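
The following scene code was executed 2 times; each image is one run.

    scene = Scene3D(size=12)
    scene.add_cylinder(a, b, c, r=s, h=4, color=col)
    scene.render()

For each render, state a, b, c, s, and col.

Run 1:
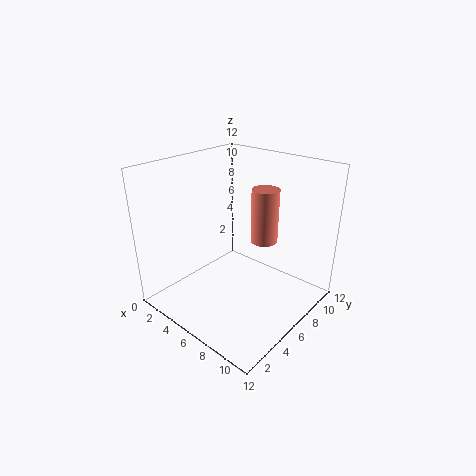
a = 9
b = 5.5
c = 7
s = 1
col = 'salmon'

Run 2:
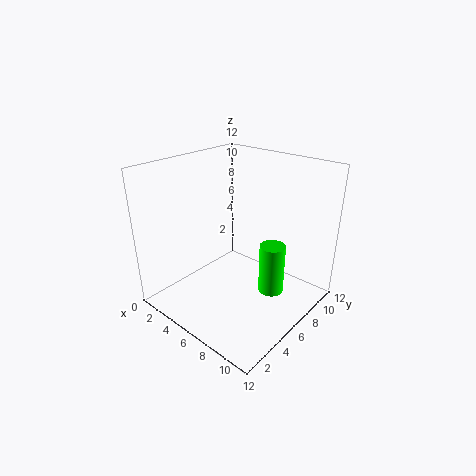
a = 9.5
b = 6
c = 2.5
s = 1
col = 'lime'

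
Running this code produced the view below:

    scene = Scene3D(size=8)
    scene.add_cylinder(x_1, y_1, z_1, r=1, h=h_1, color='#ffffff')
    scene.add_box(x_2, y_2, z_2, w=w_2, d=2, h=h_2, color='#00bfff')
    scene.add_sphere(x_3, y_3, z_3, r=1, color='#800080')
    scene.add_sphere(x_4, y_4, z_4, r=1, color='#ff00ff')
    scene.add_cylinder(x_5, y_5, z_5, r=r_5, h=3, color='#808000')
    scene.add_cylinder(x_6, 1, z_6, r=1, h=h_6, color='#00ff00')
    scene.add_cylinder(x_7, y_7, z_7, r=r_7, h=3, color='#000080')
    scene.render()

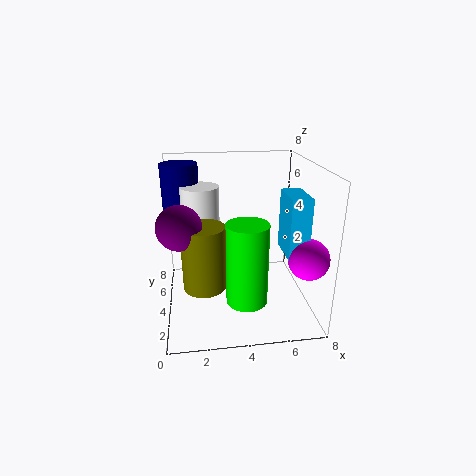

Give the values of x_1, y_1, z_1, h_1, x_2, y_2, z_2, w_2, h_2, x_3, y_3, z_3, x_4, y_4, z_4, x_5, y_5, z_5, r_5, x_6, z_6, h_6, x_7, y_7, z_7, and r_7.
x_1 = 2, y_1 = 4, z_1 = 5, h_1 = 2, x_2 = 6, y_2 = 1, z_2 = 4, w_2 = 1, h_2 = 3, x_3 = 1, y_3 = 1, z_3 = 6, x_4 = 7, y_4 = 1, z_4 = 4, x_5 = 2, y_5 = 1, z_5 = 3, r_5 = 1, x_6 = 4, z_6 = 2, h_6 = 4, x_7 = 1, y_7 = 5, z_7 = 5, r_7 = 1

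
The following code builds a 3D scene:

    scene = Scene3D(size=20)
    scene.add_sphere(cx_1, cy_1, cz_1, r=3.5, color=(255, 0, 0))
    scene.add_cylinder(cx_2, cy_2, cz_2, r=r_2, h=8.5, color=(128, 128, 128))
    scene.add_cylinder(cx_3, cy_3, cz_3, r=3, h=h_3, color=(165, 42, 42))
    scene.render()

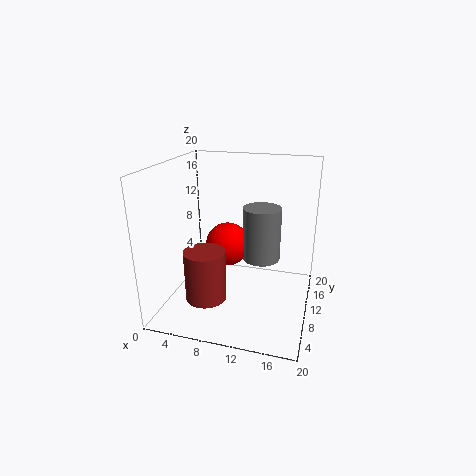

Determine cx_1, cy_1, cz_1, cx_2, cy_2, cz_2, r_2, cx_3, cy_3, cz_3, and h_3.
cx_1 = 6.5, cy_1 = 16, cz_1 = 6, cx_2 = 12, cy_2 = 16.5, cz_2 = 4, r_2 = 3, cx_3 = 5.5, cy_3 = 8.5, cz_3 = 0.5, h_3 = 7.5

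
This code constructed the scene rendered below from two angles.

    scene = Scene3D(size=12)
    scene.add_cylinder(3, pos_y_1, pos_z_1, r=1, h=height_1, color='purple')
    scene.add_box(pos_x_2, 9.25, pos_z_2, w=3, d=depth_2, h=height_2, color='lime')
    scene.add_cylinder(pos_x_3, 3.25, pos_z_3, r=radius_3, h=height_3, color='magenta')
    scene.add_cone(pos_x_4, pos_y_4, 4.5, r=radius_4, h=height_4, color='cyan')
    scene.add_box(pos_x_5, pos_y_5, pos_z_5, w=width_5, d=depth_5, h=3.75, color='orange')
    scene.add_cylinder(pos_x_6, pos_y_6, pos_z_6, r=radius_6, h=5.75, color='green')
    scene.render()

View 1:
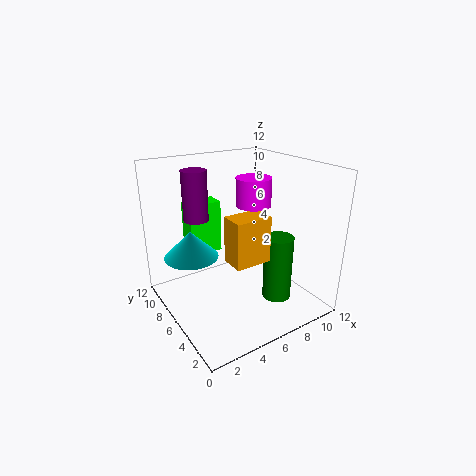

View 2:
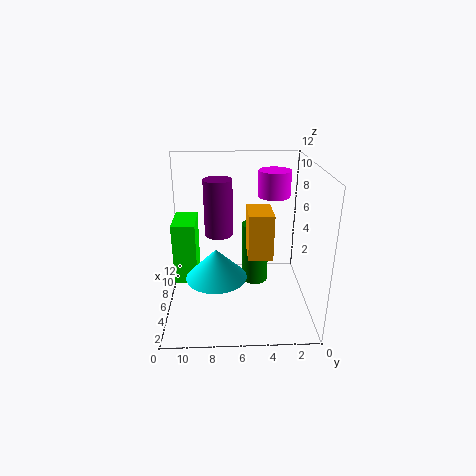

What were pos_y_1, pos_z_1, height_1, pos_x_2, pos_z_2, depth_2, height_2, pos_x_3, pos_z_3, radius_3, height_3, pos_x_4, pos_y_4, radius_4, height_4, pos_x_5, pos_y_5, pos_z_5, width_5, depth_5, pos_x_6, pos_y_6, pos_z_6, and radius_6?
pos_y_1 = 7.5
pos_z_1 = 7.75
height_1 = 4
pos_x_2 = 3.25
pos_z_2 = 3.5
depth_2 = 1.75
height_2 = 4.75
pos_x_3 = 5.5
pos_z_3 = 9.75
radius_3 = 1.25
height_3 = 2
pos_x_4 = 2.5
pos_y_4 = 7.75
radius_4 = 2.25
height_4 = 2.25
pos_x_5 = 4.25
pos_y_5 = 3.25
pos_z_5 = 4.75
width_5 = 3
depth_5 = 2
pos_x_6 = 9
pos_y_6 = 4.25
pos_z_6 = 0.25
radius_6 = 1.25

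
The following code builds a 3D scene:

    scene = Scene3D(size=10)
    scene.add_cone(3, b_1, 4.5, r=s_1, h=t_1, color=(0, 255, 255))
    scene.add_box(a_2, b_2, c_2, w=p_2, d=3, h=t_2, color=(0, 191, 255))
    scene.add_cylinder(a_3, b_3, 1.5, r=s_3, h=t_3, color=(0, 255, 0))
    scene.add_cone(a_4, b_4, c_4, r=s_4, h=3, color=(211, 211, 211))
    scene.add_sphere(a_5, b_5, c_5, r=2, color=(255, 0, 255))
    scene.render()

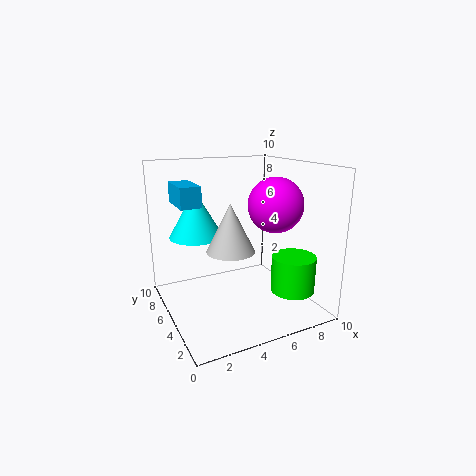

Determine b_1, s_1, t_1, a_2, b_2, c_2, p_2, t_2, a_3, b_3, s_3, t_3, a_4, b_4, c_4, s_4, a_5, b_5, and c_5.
b_1 = 8, s_1 = 2, t_1 = 3.5, a_2 = 1.5, b_2 = 6.5, c_2 = 7, p_2 = 1.5, t_2 = 1.5, a_3 = 8, b_3 = 2.5, s_3 = 1.5, t_3 = 2.5, a_4 = 3.5, b_4 = 3, c_4 = 5, s_4 = 1.5, a_5 = 8, b_5 = 5, c_5 = 7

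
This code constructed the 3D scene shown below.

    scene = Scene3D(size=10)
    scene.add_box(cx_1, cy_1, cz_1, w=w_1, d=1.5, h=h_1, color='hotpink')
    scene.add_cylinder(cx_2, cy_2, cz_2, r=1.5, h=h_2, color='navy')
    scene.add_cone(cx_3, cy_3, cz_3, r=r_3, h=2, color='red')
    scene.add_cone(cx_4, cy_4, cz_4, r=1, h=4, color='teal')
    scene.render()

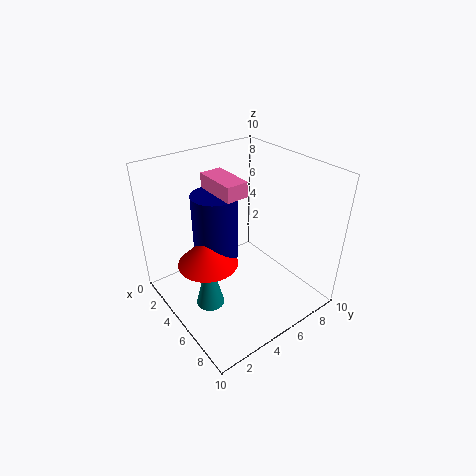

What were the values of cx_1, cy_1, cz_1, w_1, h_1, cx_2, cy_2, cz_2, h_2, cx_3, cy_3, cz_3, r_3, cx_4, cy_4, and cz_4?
cx_1 = 3
cy_1 = 3.5
cz_1 = 8.5
w_1 = 3
h_1 = 1
cx_2 = 4.5
cy_2 = 3.5
cz_2 = 4
h_2 = 4.5
cx_3 = 5
cy_3 = 2.5
cz_3 = 4
r_3 = 2
cx_4 = 5
cy_4 = 2.5
cz_4 = 0.5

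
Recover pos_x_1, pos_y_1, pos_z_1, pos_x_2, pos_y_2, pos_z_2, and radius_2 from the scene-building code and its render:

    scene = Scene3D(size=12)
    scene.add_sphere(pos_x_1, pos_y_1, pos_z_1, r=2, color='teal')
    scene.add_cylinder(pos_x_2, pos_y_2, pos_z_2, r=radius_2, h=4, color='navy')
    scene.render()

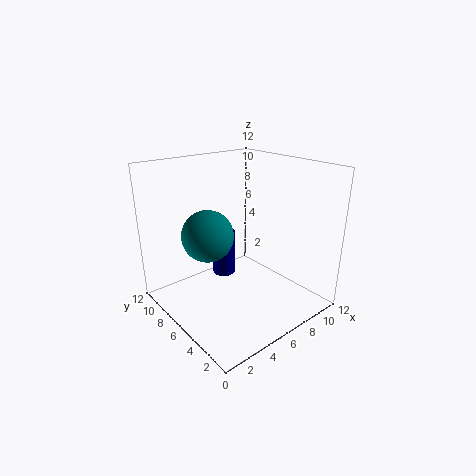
pos_x_1 = 3; pos_y_1 = 6; pos_z_1 = 7; pos_x_2 = 6; pos_y_2 = 8; pos_z_2 = 2; radius_2 = 1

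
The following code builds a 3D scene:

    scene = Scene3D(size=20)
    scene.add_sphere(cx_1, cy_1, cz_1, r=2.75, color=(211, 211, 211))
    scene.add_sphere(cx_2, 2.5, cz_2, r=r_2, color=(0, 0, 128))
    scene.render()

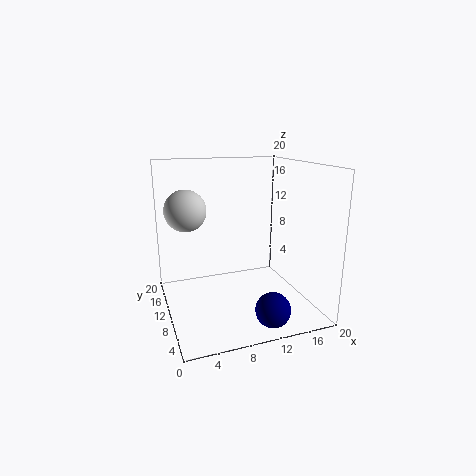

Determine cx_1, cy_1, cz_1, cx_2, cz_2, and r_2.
cx_1 = 3; cy_1 = 10.75; cz_1 = 14.25; cx_2 = 12; cz_2 = 2.5; r_2 = 2.25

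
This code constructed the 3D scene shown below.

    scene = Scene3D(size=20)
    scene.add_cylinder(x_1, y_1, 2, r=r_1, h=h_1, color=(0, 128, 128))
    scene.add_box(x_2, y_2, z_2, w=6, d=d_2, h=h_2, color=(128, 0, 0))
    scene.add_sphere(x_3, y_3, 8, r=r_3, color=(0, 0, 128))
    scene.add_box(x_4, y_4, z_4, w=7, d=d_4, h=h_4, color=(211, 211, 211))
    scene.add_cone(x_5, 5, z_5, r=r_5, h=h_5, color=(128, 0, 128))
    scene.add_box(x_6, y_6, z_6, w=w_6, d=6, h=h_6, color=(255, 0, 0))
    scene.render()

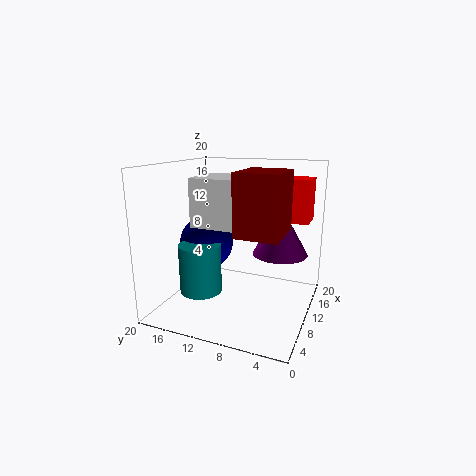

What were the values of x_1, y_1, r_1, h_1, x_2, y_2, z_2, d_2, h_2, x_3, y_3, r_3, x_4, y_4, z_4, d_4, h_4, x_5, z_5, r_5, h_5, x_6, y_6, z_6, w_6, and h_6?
x_1 = 8, y_1 = 15, r_1 = 3, h_1 = 7, x_2 = 1, y_2 = 2, z_2 = 13, d_2 = 5, h_2 = 7, x_3 = 12, y_3 = 16, r_3 = 4, x_4 = 9, y_4 = 10, z_4 = 11, d_4 = 7, h_4 = 7, x_5 = 14, z_5 = 7, r_5 = 4, h_5 = 7, x_6 = 13, y_6 = 1, z_6 = 12, w_6 = 4, h_6 = 6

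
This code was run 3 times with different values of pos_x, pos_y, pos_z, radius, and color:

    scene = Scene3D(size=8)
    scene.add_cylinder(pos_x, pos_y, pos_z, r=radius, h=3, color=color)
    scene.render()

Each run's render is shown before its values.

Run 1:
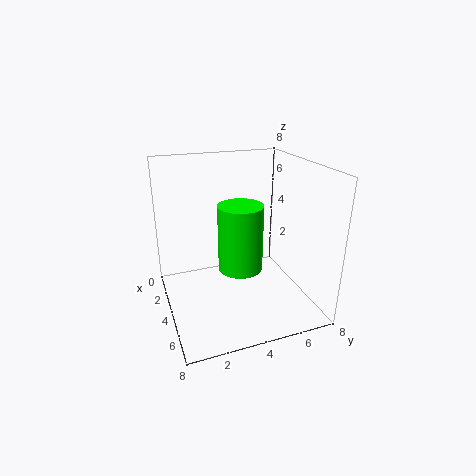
pos_x = 7; pos_y = 3; pos_z = 4; radius = 1; color = 'lime'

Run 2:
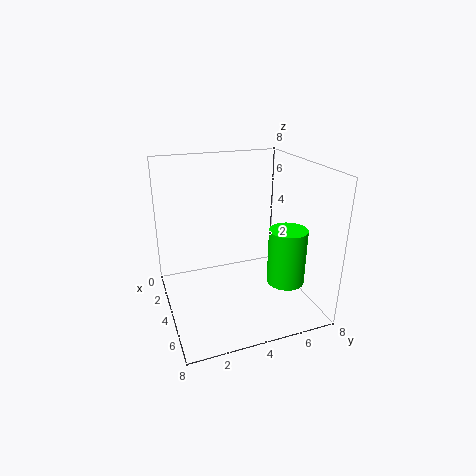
pos_x = 6; pos_y = 6; pos_z = 2; radius = 1; color = 'lime'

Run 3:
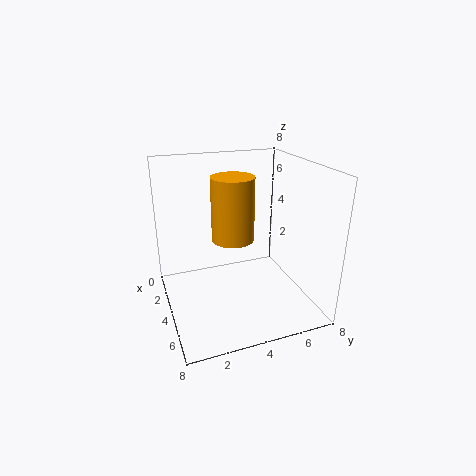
pos_x = 6; pos_y = 3; pos_z = 5; radius = 1; color = 'orange'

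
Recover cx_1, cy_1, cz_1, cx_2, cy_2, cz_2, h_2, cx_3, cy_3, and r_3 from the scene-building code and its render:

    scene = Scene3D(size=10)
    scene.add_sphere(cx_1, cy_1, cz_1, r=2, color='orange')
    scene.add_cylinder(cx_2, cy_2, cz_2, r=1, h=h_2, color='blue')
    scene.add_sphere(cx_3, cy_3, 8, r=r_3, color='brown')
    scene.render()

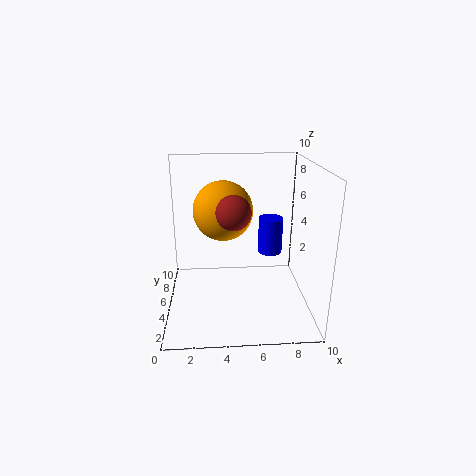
cx_1 = 4
cy_1 = 5
cz_1 = 7
cx_2 = 8
cy_2 = 9
cz_2 = 2
h_2 = 3
cx_3 = 4.5
cy_3 = 1.5
r_3 = 1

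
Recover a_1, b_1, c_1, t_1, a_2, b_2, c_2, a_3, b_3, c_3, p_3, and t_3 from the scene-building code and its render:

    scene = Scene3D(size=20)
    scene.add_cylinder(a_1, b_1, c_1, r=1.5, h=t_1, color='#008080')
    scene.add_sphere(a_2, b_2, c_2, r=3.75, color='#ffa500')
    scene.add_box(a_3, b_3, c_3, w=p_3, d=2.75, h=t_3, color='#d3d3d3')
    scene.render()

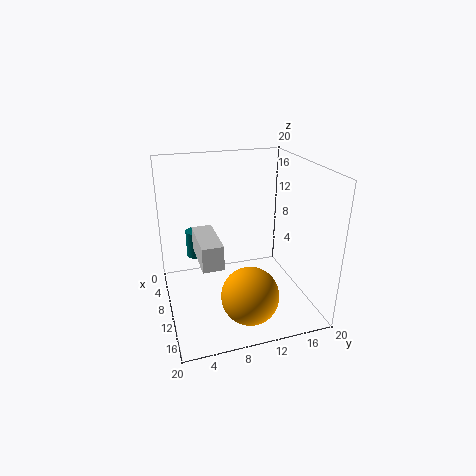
a_1 = 4.75, b_1 = 5, c_1 = 5.5, t_1 = 4, a_2 = 16, b_2 = 9.75, c_2 = 4.5, a_3 = 7.75, b_3 = 4, c_3 = 8.25, p_3 = 7, t_3 = 3.25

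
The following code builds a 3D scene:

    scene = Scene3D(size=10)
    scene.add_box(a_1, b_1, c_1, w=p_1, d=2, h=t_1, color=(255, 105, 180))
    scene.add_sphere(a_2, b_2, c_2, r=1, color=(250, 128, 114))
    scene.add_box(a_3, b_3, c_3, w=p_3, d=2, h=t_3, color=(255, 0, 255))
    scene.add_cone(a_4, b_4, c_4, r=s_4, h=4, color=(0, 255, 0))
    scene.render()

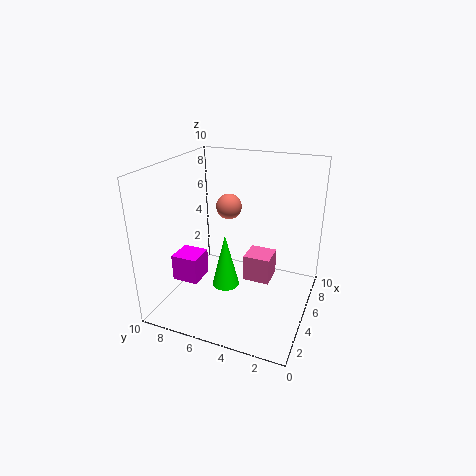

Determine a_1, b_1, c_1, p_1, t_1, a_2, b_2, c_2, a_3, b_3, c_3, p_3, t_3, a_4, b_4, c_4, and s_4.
a_1 = 6
b_1 = 3
c_1 = 1
p_1 = 2
t_1 = 2
a_2 = 8
b_2 = 7
c_2 = 6
a_3 = 4
b_3 = 8
c_3 = 1
p_3 = 2
t_3 = 2
a_4 = 5
b_4 = 6
c_4 = 1
s_4 = 1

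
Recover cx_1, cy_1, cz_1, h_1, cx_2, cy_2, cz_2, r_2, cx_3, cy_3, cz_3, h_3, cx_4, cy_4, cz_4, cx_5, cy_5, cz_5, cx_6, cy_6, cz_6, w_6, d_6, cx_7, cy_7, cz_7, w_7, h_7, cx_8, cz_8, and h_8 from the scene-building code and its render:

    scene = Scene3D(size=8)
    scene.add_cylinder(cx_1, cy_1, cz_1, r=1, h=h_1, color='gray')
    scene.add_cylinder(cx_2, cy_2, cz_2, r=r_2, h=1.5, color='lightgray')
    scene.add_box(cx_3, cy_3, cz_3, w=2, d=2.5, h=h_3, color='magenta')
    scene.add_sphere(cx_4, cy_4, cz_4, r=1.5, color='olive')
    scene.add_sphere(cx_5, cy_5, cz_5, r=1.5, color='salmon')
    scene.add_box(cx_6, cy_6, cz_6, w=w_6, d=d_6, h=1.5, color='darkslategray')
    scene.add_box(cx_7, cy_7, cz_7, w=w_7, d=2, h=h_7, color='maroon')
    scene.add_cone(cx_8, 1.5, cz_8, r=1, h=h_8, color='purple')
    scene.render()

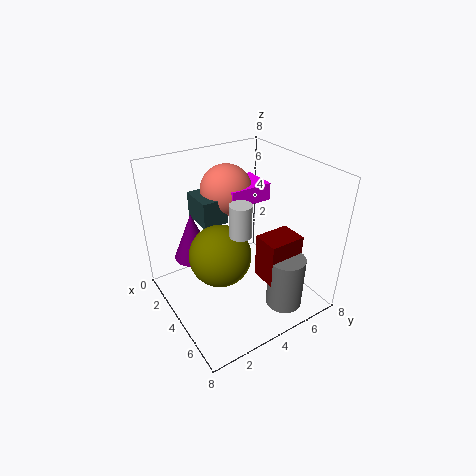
cx_1 = 6.5; cy_1 = 5.5; cz_1 = 0.5; h_1 = 3; cx_2 = 6.5; cy_2 = 2.5; cz_2 = 6; r_2 = 0.5; cx_3 = 1.5; cy_3 = 4; cz_3 = 5.5; h_3 = 1; cx_4 = 5.5; cy_4 = 2; cz_4 = 4.5; cx_5 = 2; cy_5 = 4.5; cz_5 = 6; cx_6 = 1; cy_6 = 2.5; cz_6 = 4.5; w_6 = 2; d_6 = 1.5; cx_7 = 5; cy_7 = 4.5; cz_7 = 2; w_7 = 1.5; h_7 = 2.5; cx_8 = 3.5; cz_8 = 3.5; h_8 = 2.5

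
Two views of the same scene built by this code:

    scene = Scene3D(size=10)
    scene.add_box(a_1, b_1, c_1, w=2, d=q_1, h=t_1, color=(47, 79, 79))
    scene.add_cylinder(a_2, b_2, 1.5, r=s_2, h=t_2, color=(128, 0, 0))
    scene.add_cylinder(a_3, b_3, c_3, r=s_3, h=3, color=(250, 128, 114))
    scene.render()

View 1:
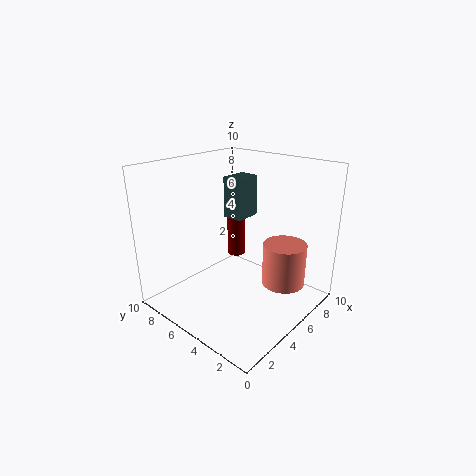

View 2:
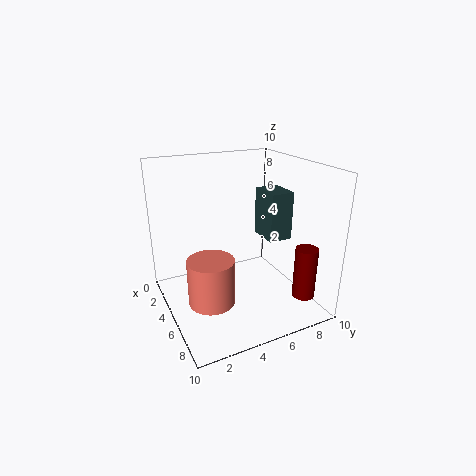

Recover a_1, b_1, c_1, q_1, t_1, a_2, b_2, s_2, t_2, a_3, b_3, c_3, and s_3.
a_1 = 6
b_1 = 5.75
c_1 = 5.75
q_1 = 1.5
t_1 = 3
a_2 = 8.5
b_2 = 8.25
s_2 = 0.75
t_2 = 3.5
a_3 = 6.75
b_3 = 2.25
c_3 = 1.75
s_3 = 1.5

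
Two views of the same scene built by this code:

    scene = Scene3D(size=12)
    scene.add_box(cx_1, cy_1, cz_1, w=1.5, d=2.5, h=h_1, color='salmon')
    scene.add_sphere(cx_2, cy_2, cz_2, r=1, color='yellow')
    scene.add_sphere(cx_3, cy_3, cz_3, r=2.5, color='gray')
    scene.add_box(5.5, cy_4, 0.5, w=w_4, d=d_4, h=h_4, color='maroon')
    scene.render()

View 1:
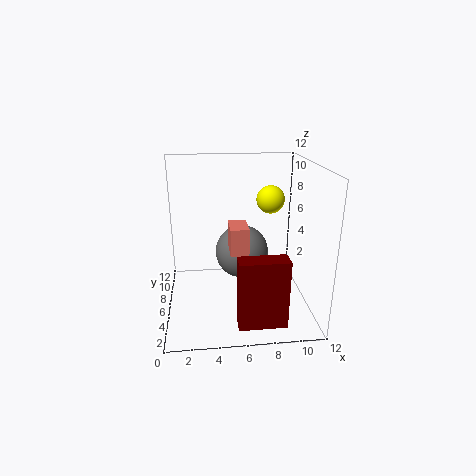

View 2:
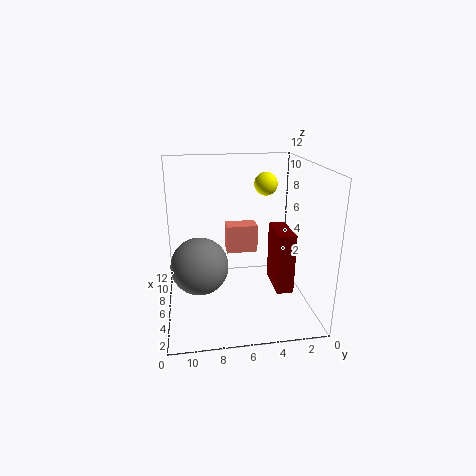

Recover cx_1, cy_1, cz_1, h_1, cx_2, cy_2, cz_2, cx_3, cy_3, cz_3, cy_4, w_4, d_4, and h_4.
cx_1 = 5.25, cy_1 = 4.5, cz_1 = 5, h_1 = 2.25, cx_2 = 8, cy_2 = 3.25, cz_2 = 10, cx_3 = 6.75, cy_3 = 9.25, cz_3 = 3.25, cy_4 = 1, w_4 = 3.75, d_4 = 1.5, h_4 = 5.5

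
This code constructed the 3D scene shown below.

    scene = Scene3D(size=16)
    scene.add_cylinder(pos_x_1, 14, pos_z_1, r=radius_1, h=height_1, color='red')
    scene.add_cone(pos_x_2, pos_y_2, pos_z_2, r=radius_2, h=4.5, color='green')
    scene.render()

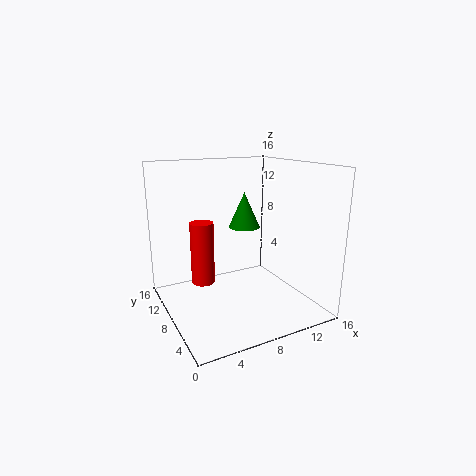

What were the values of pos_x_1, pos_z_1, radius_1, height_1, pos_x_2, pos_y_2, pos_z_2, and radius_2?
pos_x_1 = 6, pos_z_1 = 0.5, radius_1 = 1.5, height_1 = 8, pos_x_2 = 11.5, pos_y_2 = 13, pos_z_2 = 7.5, radius_2 = 2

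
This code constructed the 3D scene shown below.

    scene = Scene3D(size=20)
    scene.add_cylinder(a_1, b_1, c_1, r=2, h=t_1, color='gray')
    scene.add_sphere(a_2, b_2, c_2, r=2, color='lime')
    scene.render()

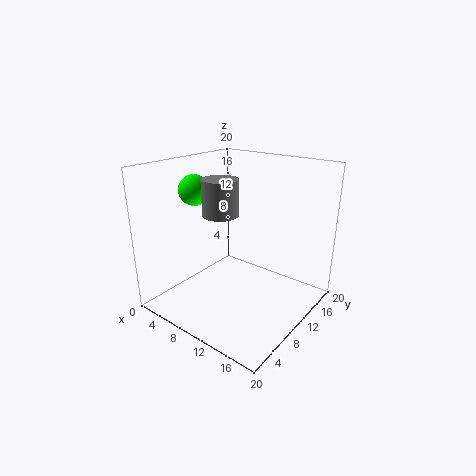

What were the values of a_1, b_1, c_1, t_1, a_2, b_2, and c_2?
a_1 = 13; b_1 = 3; c_1 = 16; t_1 = 4; a_2 = 6; b_2 = 6; c_2 = 17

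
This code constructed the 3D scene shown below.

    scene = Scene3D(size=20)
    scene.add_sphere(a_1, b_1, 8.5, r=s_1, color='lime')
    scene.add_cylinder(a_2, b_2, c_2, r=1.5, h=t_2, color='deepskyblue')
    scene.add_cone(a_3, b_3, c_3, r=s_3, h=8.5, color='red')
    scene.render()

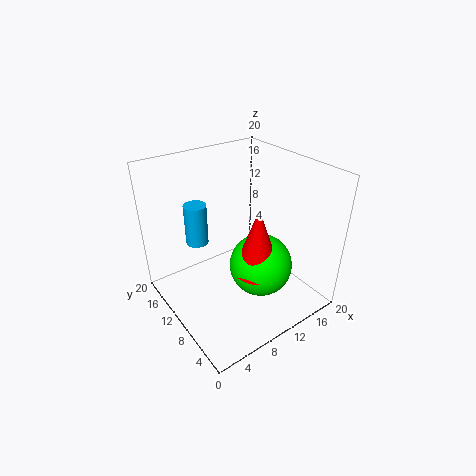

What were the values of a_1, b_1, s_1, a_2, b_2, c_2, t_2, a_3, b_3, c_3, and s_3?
a_1 = 10, b_1 = 5, s_1 = 4, a_2 = 5, b_2 = 12.5, c_2 = 10, t_2 = 5.5, a_3 = 9, b_3 = 4.5, c_3 = 8.5, s_3 = 3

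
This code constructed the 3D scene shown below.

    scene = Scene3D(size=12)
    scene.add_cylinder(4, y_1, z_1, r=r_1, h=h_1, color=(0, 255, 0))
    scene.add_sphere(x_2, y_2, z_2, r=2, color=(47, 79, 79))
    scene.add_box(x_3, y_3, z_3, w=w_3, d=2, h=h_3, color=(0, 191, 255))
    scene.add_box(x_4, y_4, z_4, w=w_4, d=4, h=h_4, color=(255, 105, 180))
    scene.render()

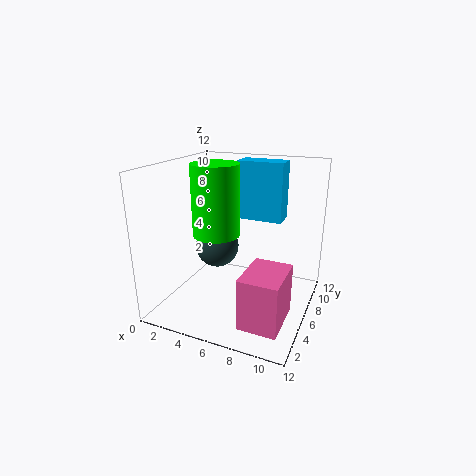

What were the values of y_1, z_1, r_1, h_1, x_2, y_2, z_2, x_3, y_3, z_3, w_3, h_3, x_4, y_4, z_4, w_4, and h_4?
y_1 = 6
z_1 = 6
r_1 = 2
h_1 = 6
x_2 = 3
y_2 = 8
z_2 = 4
x_3 = 5
y_3 = 8
z_3 = 7
w_3 = 4
h_3 = 5
x_4 = 8
y_4 = 1
z_4 = 1
w_4 = 3
h_4 = 4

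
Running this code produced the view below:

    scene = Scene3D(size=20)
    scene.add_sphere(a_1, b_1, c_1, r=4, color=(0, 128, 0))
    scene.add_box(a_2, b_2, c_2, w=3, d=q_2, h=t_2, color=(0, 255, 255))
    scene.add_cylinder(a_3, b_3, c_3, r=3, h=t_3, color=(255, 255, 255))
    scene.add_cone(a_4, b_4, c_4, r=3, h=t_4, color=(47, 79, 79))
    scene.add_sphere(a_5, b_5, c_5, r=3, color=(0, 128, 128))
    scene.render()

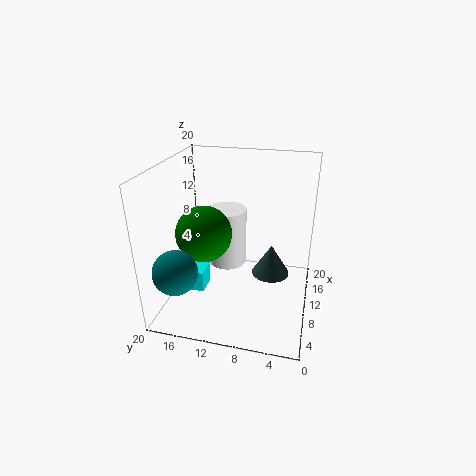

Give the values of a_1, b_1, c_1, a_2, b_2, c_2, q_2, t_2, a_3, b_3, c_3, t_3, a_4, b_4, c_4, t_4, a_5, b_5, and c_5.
a_1 = 10, b_1 = 15, c_1 = 10, a_2 = 6, b_2 = 14, c_2 = 3, q_2 = 4, t_2 = 3, a_3 = 15, b_3 = 13, c_3 = 3, t_3 = 9, a_4 = 16, b_4 = 6, c_4 = 1, t_4 = 5, a_5 = 4, b_5 = 17, c_5 = 7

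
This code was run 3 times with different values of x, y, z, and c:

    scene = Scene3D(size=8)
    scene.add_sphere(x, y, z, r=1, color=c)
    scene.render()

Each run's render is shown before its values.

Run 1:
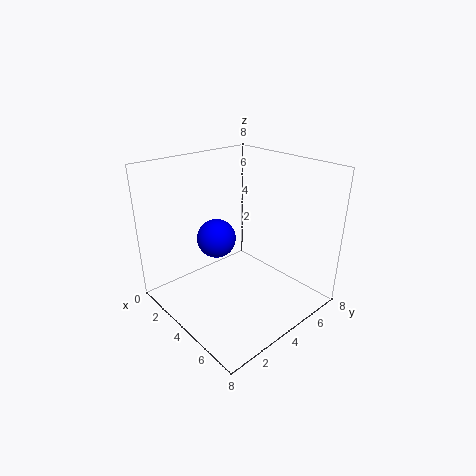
x = 4, y = 2.5, z = 4.5, c = 'blue'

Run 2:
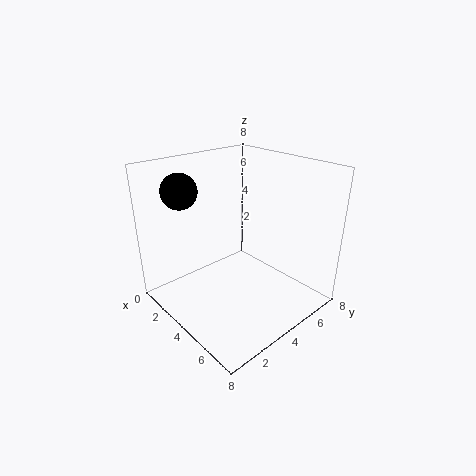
x = 1.5, y = 2, z = 6.5, c = 'black'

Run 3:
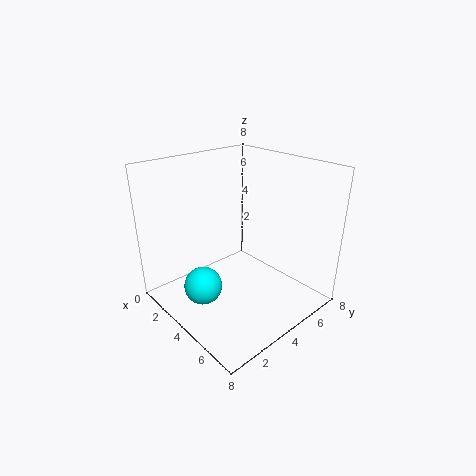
x = 4, y = 1.5, z = 2, c = 'cyan'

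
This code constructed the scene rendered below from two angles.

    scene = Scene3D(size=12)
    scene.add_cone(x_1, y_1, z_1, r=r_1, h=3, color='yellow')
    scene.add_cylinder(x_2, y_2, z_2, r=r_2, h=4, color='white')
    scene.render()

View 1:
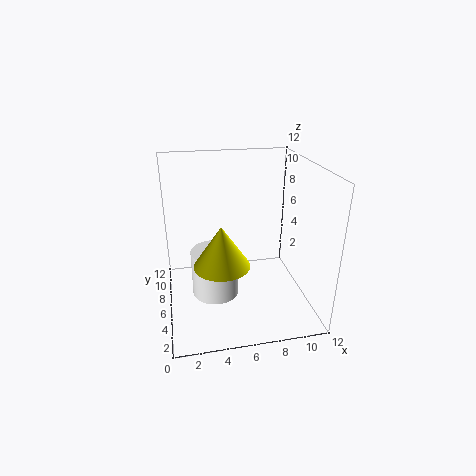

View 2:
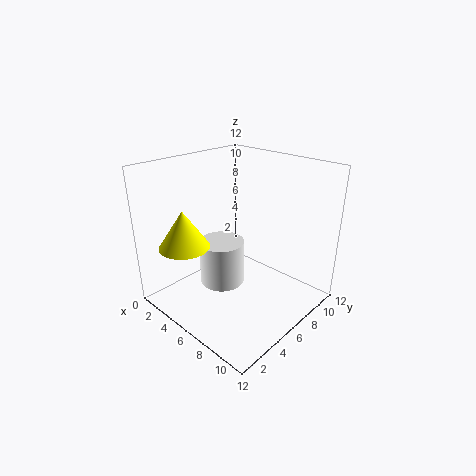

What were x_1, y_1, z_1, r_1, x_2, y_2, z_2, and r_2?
x_1 = 4, y_1 = 2, z_1 = 6, r_1 = 2, x_2 = 4, y_2 = 6, z_2 = 1, r_2 = 2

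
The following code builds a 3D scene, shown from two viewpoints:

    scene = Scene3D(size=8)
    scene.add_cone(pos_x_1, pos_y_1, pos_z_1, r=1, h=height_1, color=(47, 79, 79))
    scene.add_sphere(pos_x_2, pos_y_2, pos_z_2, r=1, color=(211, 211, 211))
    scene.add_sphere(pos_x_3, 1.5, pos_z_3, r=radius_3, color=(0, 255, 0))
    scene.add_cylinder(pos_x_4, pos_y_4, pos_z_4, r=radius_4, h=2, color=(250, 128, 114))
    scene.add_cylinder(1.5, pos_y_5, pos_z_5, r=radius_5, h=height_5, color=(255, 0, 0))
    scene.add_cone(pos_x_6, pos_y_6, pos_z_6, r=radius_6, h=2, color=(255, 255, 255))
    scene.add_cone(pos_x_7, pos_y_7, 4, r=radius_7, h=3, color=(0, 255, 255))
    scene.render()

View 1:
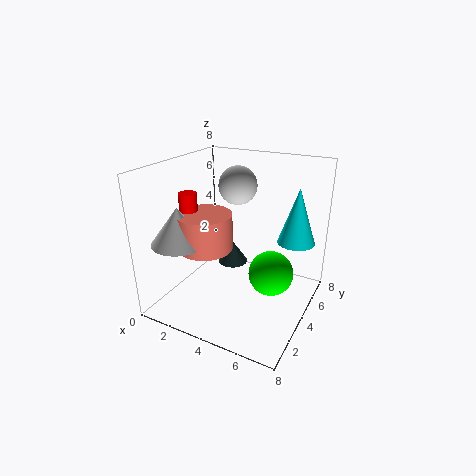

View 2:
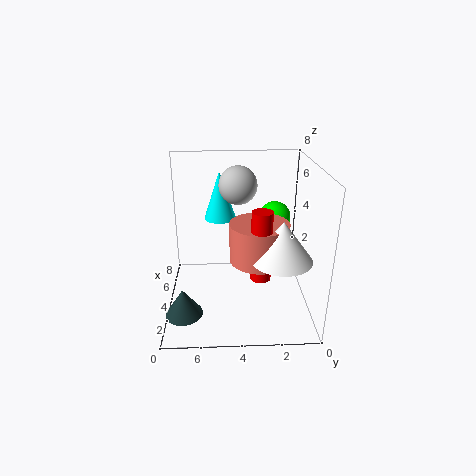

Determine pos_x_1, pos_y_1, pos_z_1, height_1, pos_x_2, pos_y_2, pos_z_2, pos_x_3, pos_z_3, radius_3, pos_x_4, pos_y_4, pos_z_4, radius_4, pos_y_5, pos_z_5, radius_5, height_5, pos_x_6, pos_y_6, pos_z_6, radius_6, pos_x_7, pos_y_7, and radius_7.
pos_x_1 = 2; pos_y_1 = 7; pos_z_1 = 0.5; height_1 = 1.5; pos_x_2 = 4; pos_y_2 = 4; pos_z_2 = 7; pos_x_3 = 7; pos_z_3 = 4; radius_3 = 1; pos_x_4 = 2.5; pos_y_4 = 3; pos_z_4 = 3.5; radius_4 = 1.5; pos_y_5 = 3; pos_z_5 = 3; radius_5 = 0.5; height_5 = 3.5; pos_x_6 = 1.5; pos_y_6 = 2; pos_z_6 = 4; radius_6 = 1.5; pos_x_7 = 7; pos_y_7 = 5; radius_7 = 1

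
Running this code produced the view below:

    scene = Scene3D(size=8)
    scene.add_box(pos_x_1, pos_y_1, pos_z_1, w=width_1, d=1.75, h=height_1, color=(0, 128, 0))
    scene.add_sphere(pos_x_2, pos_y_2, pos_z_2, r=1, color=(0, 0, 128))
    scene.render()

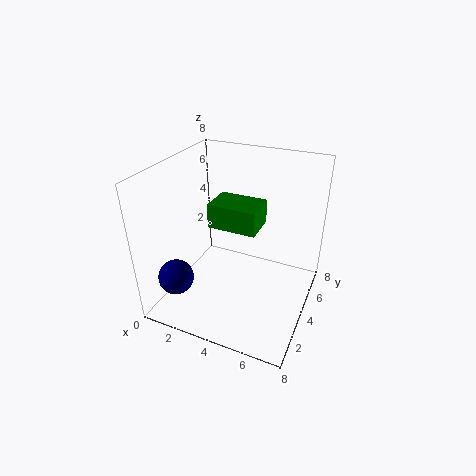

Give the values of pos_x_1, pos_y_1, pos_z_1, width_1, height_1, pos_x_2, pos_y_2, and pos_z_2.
pos_x_1 = 3
pos_y_1 = 2.5
pos_z_1 = 5.25
width_1 = 2.5
height_1 = 1.25
pos_x_2 = 1
pos_y_2 = 2
pos_z_2 = 1.75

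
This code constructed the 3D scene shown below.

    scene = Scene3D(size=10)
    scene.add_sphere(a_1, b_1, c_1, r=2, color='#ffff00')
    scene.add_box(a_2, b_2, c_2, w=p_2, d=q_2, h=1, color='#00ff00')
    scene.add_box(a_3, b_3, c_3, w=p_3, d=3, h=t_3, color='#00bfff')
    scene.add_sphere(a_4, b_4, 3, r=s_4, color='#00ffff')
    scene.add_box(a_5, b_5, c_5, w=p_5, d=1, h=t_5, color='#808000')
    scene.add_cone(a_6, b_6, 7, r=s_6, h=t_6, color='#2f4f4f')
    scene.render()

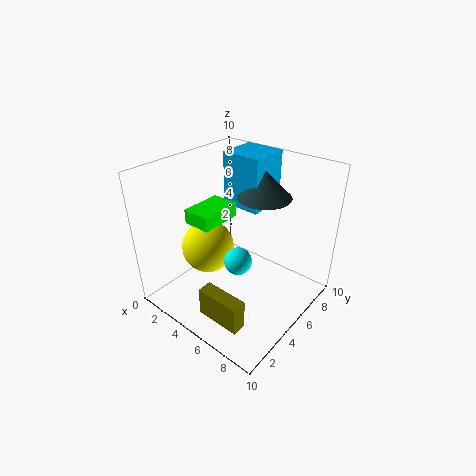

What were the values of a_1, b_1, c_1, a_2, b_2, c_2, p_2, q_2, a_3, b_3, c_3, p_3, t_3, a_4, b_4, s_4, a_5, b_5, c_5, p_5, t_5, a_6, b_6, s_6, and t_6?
a_1 = 2, b_1 = 5, c_1 = 3, a_2 = 2, b_2 = 3, c_2 = 6, p_2 = 2, q_2 = 3, a_3 = 2, b_3 = 7, c_3 = 6, p_3 = 3, t_3 = 4, a_4 = 5, b_4 = 5, s_4 = 1, a_5 = 5, b_5 = 1, c_5 = 1, p_5 = 3, t_5 = 2, a_6 = 5, b_6 = 8, s_6 = 2, t_6 = 2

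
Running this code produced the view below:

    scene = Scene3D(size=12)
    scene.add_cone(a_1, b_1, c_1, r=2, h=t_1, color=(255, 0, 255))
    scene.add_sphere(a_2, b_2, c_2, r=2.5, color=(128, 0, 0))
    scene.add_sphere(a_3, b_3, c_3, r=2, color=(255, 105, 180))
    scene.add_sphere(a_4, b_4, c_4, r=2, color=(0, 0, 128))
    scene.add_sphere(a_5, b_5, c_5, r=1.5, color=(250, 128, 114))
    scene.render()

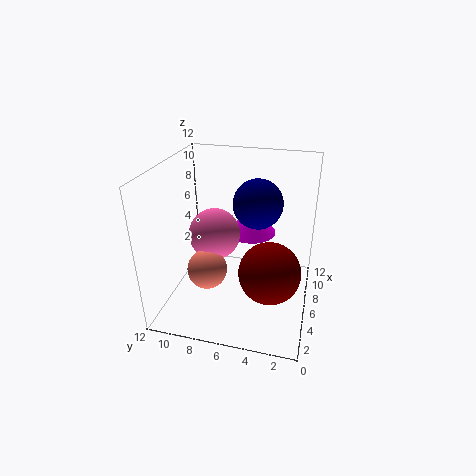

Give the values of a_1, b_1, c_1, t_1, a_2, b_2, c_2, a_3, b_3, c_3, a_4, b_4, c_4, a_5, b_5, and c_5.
a_1 = 6.5; b_1 = 5; c_1 = 6.5; t_1 = 2; a_2 = 4.5; b_2 = 3; c_2 = 4; a_3 = 4.5; b_3 = 7.5; c_3 = 7; a_4 = 6.5; b_4 = 4.5; c_4 = 9; a_5 = 2.5; b_5 = 7.5; c_5 = 5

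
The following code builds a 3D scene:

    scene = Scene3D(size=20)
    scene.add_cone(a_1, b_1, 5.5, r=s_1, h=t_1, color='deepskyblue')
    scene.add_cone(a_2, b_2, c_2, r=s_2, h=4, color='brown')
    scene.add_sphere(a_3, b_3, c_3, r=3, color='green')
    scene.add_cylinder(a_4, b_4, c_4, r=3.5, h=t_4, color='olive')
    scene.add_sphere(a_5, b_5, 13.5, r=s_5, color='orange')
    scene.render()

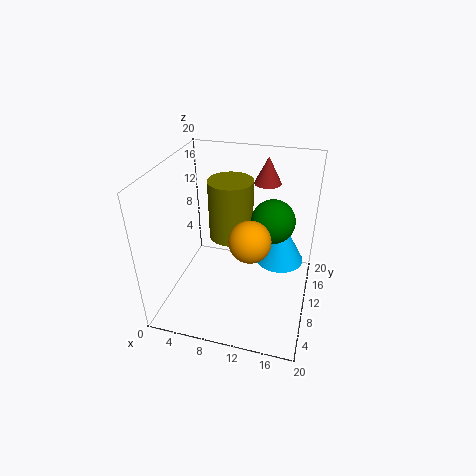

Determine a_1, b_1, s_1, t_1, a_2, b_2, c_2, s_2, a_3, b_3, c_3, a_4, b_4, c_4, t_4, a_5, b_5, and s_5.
a_1 = 15.5, b_1 = 13, s_1 = 3.5, t_1 = 6.5, a_2 = 12.5, b_2 = 17, c_2 = 15.5, s_2 = 2, a_3 = 14.5, b_3 = 11.5, c_3 = 12.5, a_4 = 7, b_4 = 16.5, c_4 = 6, t_4 = 9.5, a_5 = 13, b_5 = 4.5, s_5 = 2.5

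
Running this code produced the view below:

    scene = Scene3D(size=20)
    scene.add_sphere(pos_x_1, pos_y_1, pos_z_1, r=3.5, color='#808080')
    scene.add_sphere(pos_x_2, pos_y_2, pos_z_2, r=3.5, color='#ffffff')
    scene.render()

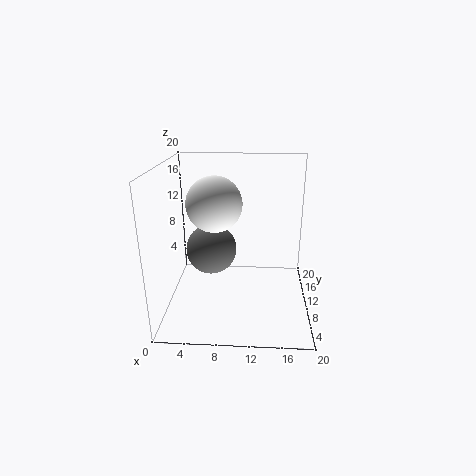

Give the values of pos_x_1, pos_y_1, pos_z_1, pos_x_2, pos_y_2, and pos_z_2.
pos_x_1 = 6.25, pos_y_1 = 10, pos_z_1 = 8.25, pos_x_2 = 7.25, pos_y_2 = 7, pos_z_2 = 15.75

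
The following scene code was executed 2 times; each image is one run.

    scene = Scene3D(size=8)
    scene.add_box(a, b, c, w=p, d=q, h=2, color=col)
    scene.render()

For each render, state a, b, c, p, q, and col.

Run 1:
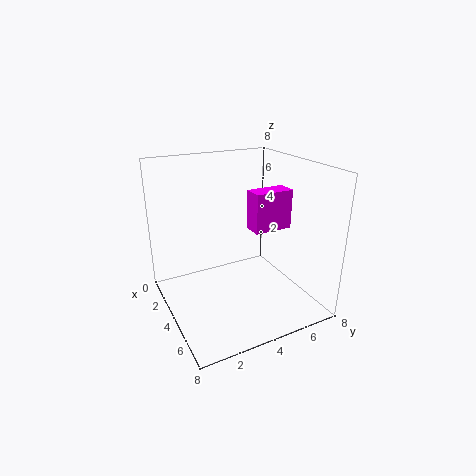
a = 5
b = 4
c = 5
p = 1
q = 2
col = 'magenta'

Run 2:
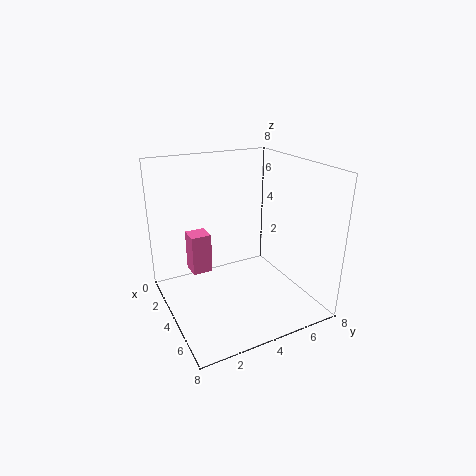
a = 4
b = 1
c = 3
p = 1
q = 1
col = 'hotpink'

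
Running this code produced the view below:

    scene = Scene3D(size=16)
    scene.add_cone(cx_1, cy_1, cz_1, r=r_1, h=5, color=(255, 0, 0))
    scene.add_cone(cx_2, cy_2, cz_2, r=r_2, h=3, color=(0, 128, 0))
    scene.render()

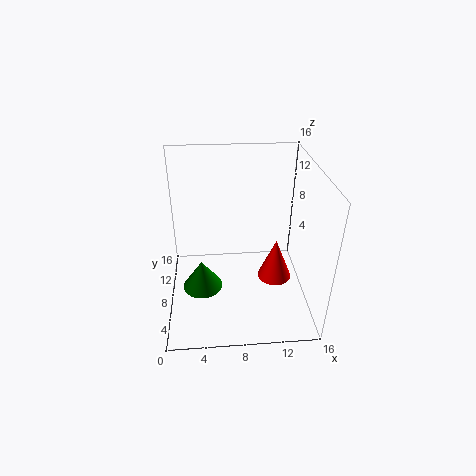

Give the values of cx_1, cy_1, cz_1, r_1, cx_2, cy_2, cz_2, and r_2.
cx_1 = 12.5; cy_1 = 8.5; cz_1 = 2; r_1 = 2; cx_2 = 4; cy_2 = 4; cz_2 = 5; r_2 = 2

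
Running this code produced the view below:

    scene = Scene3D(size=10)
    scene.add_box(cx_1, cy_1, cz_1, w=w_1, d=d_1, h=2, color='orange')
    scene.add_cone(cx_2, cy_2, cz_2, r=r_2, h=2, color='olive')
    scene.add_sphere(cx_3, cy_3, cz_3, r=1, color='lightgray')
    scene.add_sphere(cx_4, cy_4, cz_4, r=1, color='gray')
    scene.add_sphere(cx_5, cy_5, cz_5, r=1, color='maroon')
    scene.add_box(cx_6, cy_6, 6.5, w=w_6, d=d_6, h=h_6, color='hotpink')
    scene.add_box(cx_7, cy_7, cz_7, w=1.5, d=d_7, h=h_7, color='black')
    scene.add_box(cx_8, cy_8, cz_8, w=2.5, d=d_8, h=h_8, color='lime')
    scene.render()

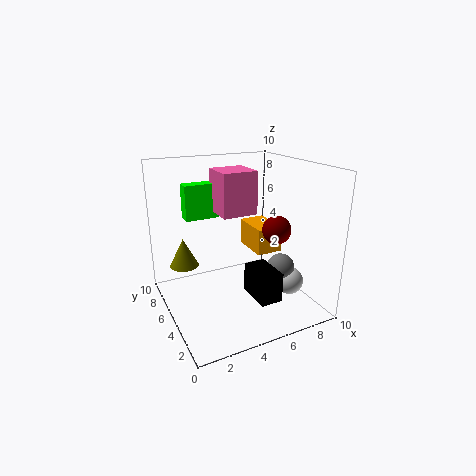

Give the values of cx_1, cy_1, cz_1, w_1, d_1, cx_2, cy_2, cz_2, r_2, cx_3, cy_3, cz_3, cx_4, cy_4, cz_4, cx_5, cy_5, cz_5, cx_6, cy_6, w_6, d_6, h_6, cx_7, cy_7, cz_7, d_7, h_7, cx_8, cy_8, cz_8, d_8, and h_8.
cx_1 = 7, cy_1 = 5.5, cz_1 = 3, w_1 = 2, d_1 = 3, cx_2 = 1.5, cy_2 = 6.5, cz_2 = 3, r_2 = 1, cx_3 = 8.5, cy_3 = 3.5, cz_3 = 1.5, cx_4 = 8, cy_4 = 4, cz_4 = 2.5, cx_5 = 7.5, cy_5 = 4, cz_5 = 5.5, cx_6 = 4, cy_6 = 5, w_6 = 2.5, d_6 = 2.5, h_6 = 3, cx_7 = 5, cy_7 = 1.5, cz_7 = 1.5, d_7 = 2.5, h_7 = 2, cx_8 = 2, cy_8 = 7, cz_8 = 6, d_8 = 1, h_8 = 2.5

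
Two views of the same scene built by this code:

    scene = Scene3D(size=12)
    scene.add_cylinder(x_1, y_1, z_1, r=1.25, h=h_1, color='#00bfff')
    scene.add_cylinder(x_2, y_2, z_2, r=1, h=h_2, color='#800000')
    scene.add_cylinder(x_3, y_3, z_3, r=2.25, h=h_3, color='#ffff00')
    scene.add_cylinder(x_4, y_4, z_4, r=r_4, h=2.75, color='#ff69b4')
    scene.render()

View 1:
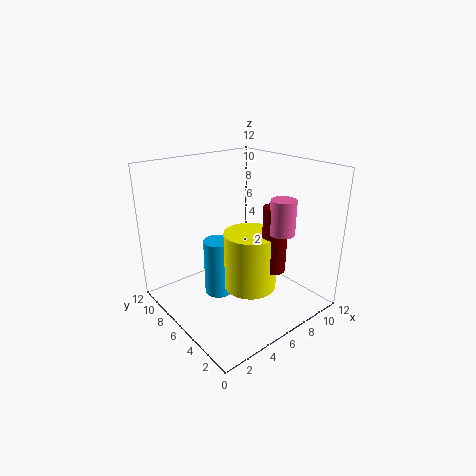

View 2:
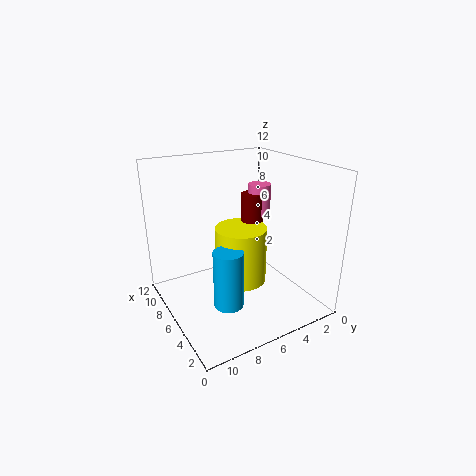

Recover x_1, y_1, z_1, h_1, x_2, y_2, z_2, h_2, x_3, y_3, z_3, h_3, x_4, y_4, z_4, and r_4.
x_1 = 5; y_1 = 7.5; z_1 = 0.5; h_1 = 5; x_2 = 7.75; y_2 = 3.5; z_2 = 3.5; h_2 = 5.5; x_3 = 6.75; y_3 = 5.25; z_3 = 1.5; h_3 = 5; x_4 = 7.75; y_4 = 2.75; z_4 = 7; r_4 = 1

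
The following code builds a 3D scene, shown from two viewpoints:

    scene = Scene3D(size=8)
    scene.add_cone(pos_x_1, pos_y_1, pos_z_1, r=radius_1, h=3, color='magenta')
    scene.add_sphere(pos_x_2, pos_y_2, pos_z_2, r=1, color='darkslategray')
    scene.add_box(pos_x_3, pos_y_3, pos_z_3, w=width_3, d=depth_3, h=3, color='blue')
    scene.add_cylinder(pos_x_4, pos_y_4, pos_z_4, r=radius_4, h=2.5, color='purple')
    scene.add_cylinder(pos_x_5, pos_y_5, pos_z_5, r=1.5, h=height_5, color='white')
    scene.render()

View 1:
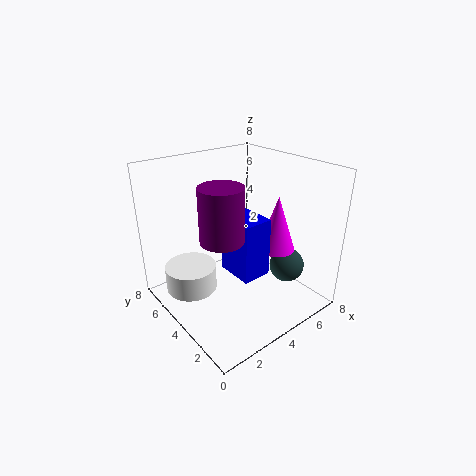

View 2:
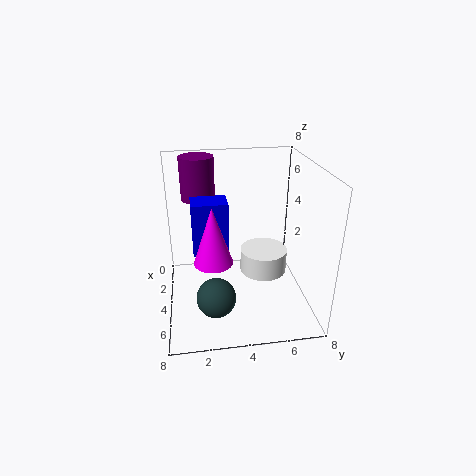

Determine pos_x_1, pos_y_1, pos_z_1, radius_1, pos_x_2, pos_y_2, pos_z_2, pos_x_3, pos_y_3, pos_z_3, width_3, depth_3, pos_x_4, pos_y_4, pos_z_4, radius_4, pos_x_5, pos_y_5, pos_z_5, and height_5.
pos_x_1 = 5.5, pos_y_1 = 2.5, pos_z_1 = 3.5, radius_1 = 1, pos_x_2 = 6.5, pos_y_2 = 2.5, pos_z_2 = 2, pos_x_3 = 2.5, pos_y_3 = 1.5, pos_z_3 = 3, width_3 = 1.5, depth_3 = 2, pos_x_4 = 1.5, pos_y_4 = 2, pos_z_4 = 5.5, radius_4 = 1, pos_x_5 = 2, pos_y_5 = 6, pos_z_5 = 0.5, height_5 = 1.5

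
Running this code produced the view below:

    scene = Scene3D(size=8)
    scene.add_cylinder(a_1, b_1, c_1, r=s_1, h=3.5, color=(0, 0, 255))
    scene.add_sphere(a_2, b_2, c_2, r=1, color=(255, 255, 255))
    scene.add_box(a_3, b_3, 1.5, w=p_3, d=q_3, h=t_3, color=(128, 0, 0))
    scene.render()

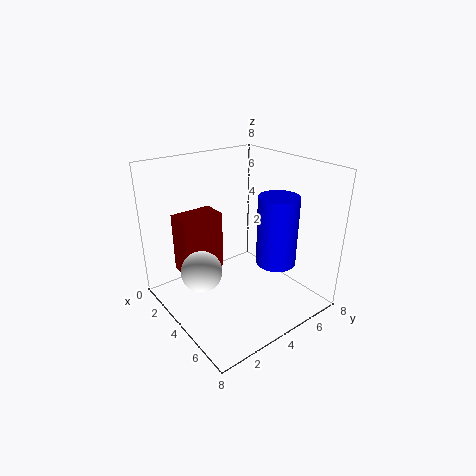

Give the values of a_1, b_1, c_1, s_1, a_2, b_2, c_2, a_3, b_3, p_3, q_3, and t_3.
a_1 = 6.5, b_1 = 4.5, c_1 = 3.5, s_1 = 1, a_2 = 5, b_2 = 1, c_2 = 3.5, a_3 = 1, b_3 = 1.5, p_3 = 1.5, q_3 = 2.5, t_3 = 3.5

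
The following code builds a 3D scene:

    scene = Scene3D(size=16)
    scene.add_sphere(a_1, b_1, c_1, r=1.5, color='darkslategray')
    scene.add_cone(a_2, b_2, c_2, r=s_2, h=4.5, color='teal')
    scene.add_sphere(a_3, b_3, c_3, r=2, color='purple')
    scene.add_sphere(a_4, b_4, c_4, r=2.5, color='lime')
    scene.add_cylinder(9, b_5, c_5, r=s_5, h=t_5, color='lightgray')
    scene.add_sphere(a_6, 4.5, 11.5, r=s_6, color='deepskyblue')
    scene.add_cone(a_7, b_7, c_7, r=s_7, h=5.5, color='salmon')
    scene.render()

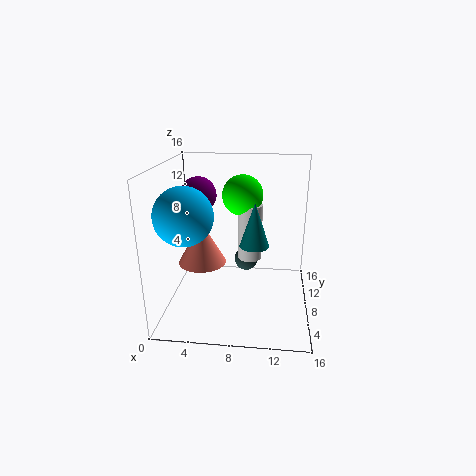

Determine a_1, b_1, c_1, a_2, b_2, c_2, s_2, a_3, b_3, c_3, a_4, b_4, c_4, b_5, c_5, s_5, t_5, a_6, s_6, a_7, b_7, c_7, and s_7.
a_1 = 8.5, b_1 = 13, c_1 = 3, a_2 = 10, b_2 = 5, c_2 = 8.5, s_2 = 1.5, a_3 = 3.5, b_3 = 9, c_3 = 12.5, a_4 = 8, b_4 = 13, c_4 = 11.5, b_5 = 12.5, c_5 = 3.5, s_5 = 1.5, t_5 = 7, a_6 = 3, s_6 = 3, a_7 = 3, b_7 = 11.5, c_7 = 3, s_7 = 3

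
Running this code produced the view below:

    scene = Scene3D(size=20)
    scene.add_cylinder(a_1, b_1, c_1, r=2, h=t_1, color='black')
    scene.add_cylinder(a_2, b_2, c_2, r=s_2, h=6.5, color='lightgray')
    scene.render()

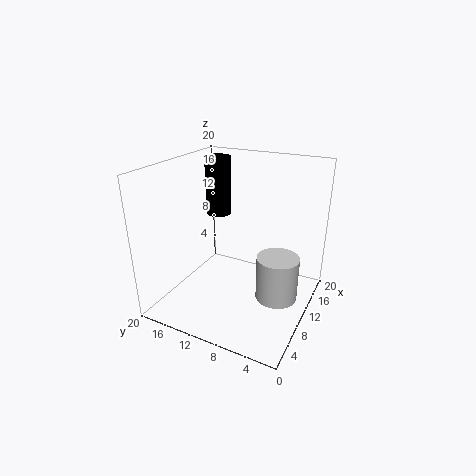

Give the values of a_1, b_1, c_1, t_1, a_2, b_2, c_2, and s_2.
a_1 = 16, b_1 = 16.5, c_1 = 10.5, t_1 = 9, a_2 = 11.5, b_2 = 4.5, c_2 = 1, s_2 = 3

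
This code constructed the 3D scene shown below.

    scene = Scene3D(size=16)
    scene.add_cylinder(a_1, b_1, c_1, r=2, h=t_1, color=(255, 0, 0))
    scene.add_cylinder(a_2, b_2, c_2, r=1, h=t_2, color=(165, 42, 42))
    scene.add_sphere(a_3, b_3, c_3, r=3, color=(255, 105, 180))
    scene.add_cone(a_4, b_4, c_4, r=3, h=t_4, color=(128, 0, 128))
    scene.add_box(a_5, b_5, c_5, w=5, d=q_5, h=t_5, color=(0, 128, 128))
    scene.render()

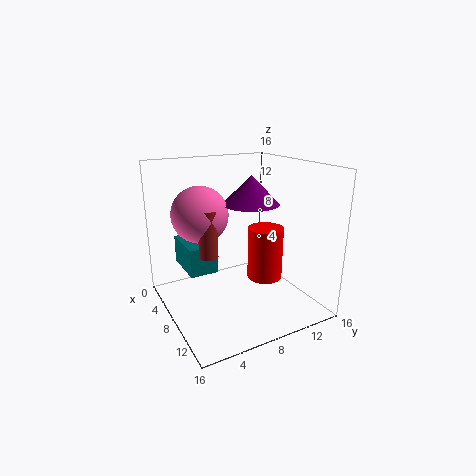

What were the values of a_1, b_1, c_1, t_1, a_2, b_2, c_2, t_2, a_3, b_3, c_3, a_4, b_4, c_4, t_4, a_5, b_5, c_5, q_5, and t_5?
a_1 = 9, b_1 = 11, c_1 = 3, t_1 = 6, a_2 = 9, b_2 = 4, c_2 = 7, t_2 = 5, a_3 = 7, b_3 = 4, c_3 = 11, a_4 = 9, b_4 = 9, c_4 = 12, t_4 = 3, a_5 = 4, b_5 = 2, c_5 = 5, q_5 = 3, t_5 = 3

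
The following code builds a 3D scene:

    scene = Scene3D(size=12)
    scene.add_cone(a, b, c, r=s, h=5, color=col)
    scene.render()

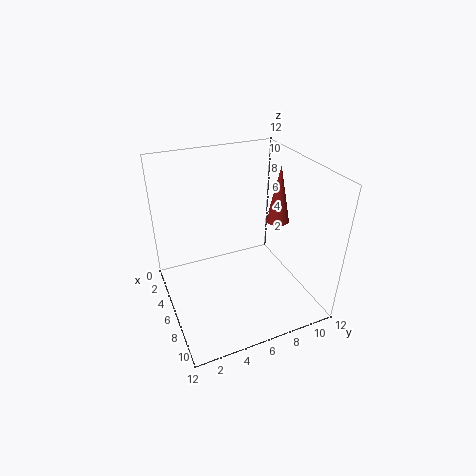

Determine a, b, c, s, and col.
a = 5.5; b = 10; c = 6.5; s = 1; col = 'brown'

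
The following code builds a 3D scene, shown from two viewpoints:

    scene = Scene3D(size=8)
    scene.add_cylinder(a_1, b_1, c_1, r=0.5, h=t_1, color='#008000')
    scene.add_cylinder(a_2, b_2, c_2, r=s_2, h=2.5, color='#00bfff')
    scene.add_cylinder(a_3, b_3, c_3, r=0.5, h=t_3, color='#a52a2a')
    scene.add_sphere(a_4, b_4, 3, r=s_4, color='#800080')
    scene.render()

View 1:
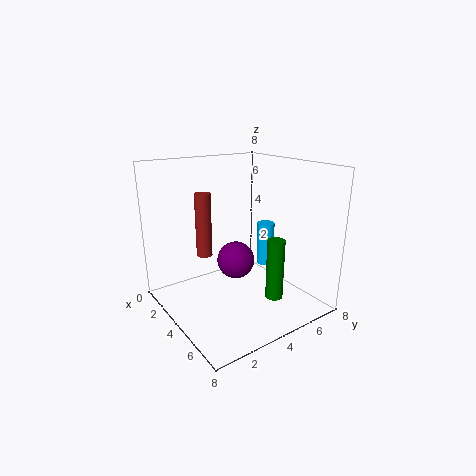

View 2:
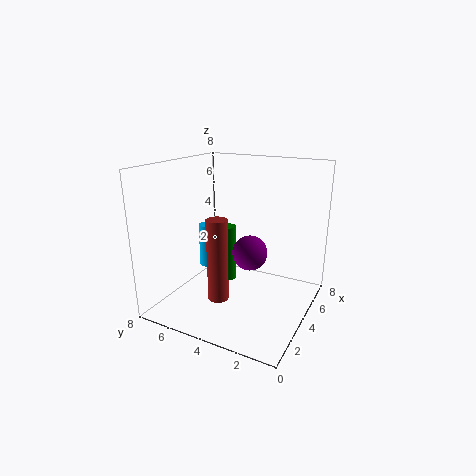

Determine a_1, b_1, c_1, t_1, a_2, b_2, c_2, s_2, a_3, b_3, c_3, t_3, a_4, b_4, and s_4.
a_1 = 5.5; b_1 = 5.5; c_1 = 0.5; t_1 = 3.5; a_2 = 4; b_2 = 6; c_2 = 2; s_2 = 0.5; a_3 = 1; b_3 = 3.5; c_3 = 2; t_3 = 4; a_4 = 4.5; b_4 = 3.5; s_4 = 1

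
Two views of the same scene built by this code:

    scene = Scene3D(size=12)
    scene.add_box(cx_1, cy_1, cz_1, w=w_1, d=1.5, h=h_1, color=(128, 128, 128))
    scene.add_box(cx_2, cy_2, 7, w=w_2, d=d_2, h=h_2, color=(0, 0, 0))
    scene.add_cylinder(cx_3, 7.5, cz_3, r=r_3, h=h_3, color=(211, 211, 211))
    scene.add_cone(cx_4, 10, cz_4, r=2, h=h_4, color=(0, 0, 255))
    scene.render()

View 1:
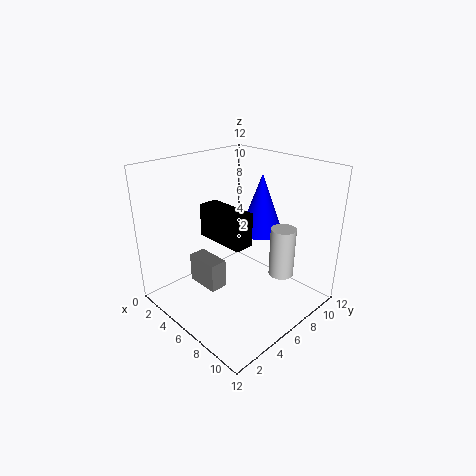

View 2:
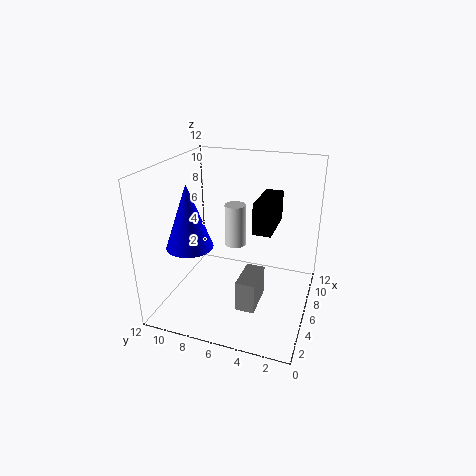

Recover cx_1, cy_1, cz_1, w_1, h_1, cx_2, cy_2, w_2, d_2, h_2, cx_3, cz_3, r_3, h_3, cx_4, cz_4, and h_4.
cx_1 = 2.5
cy_1 = 3.5
cz_1 = 1.5
w_1 = 3
h_1 = 2.5
cx_2 = 5
cy_2 = 3
w_2 = 4
d_2 = 1.5
h_2 = 2.5
cx_3 = 9.5
cz_3 = 3.5
r_3 = 1
h_3 = 4
cx_4 = 5
cz_4 = 5
h_4 = 5.5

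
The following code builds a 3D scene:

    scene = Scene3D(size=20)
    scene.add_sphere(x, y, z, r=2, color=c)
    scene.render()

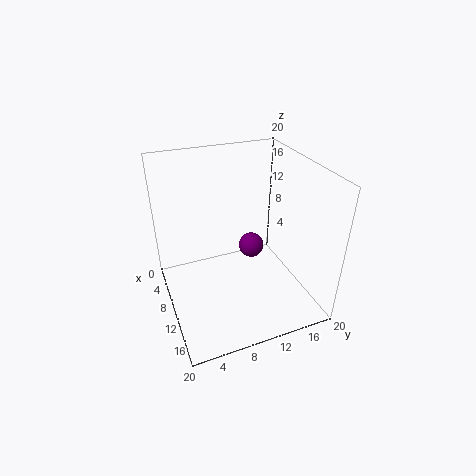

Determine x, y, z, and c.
x = 5.25
y = 14.25
z = 4.75
c = 'purple'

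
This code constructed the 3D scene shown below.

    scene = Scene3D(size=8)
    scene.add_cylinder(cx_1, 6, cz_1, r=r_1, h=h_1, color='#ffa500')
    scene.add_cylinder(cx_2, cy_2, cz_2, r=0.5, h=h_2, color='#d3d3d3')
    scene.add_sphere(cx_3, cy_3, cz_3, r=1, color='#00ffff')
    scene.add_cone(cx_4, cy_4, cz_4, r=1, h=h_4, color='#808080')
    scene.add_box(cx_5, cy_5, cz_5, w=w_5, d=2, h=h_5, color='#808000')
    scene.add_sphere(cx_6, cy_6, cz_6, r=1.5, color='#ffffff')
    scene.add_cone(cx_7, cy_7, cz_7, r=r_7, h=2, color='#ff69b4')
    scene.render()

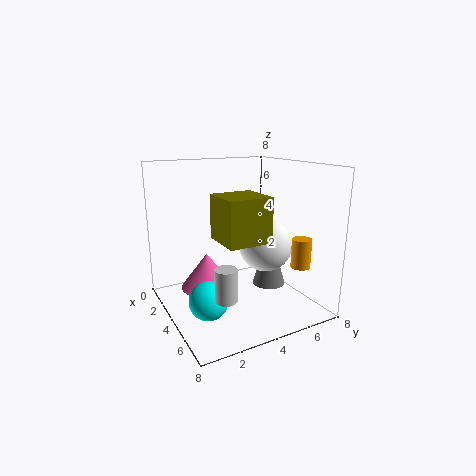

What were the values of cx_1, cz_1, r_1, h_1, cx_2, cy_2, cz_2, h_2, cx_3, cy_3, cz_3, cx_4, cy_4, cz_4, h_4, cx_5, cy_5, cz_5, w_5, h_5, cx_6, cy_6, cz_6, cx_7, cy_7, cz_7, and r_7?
cx_1 = 7
cz_1 = 3
r_1 = 0.5
h_1 = 1.5
cx_2 = 7.5
cy_2 = 1.5
cz_2 = 2.5
h_2 = 1.5
cx_3 = 5.5
cy_3 = 1.5
cz_3 = 1.5
cx_4 = 3.5
cy_4 = 6.5
cz_4 = 0.5
h_4 = 3.5
cx_5 = 6
cy_5 = 1.5
cz_5 = 5
w_5 = 2
h_5 = 2
cx_6 = 4.5
cy_6 = 5.5
cz_6 = 3.5
cx_7 = 3
cy_7 = 2.5
cz_7 = 1
r_7 = 1.5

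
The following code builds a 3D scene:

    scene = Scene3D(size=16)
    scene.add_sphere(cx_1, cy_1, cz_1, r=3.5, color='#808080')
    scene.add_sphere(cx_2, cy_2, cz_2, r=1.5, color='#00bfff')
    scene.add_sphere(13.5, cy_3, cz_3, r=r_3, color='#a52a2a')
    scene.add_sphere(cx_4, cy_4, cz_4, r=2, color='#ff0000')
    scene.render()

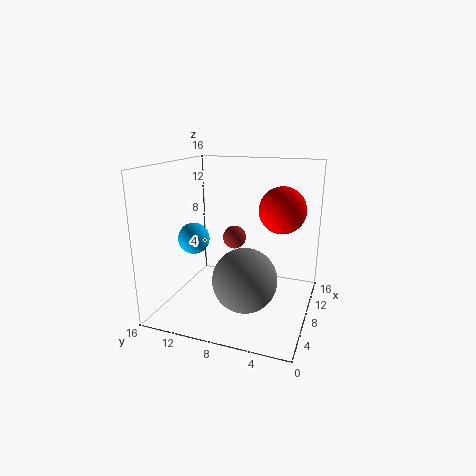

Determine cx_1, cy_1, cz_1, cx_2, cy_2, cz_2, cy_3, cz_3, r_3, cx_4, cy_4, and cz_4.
cx_1 = 6
cy_1 = 6.5
cz_1 = 4
cx_2 = 2.5
cy_2 = 10.5
cz_2 = 9.5
cy_3 = 10.5
cz_3 = 6
r_3 = 1.5
cx_4 = 2.5
cy_4 = 2
cz_4 = 13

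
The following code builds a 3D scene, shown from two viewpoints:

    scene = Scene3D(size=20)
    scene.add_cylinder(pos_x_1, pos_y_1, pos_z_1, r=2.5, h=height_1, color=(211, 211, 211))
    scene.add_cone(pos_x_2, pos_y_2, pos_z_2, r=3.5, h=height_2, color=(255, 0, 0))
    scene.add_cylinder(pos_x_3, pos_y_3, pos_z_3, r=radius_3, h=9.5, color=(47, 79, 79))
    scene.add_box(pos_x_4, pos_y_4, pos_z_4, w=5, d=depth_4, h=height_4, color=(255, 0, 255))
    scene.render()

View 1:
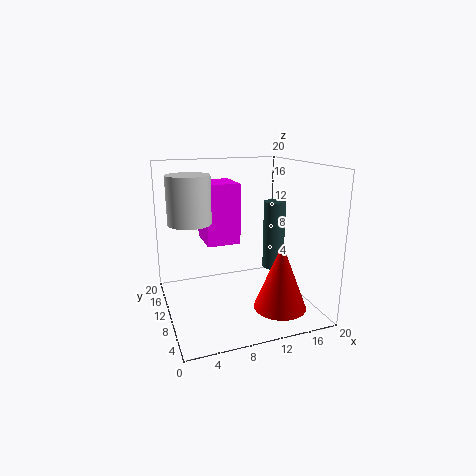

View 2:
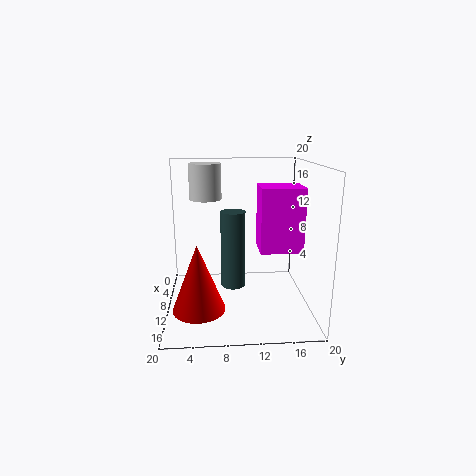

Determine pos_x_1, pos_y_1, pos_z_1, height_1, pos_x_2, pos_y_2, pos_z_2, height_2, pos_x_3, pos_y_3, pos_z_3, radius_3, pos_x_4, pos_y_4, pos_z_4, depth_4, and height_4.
pos_x_1 = 2.5, pos_y_1 = 5.5, pos_z_1 = 14, height_1 = 5.5, pos_x_2 = 14, pos_y_2 = 4.5, pos_z_2 = 1.5, height_2 = 9, pos_x_3 = 15, pos_y_3 = 9, pos_z_3 = 5.5, radius_3 = 1.5, pos_x_4 = 6.5, pos_y_4 = 13, pos_z_4 = 8, depth_4 = 6, height_4 = 9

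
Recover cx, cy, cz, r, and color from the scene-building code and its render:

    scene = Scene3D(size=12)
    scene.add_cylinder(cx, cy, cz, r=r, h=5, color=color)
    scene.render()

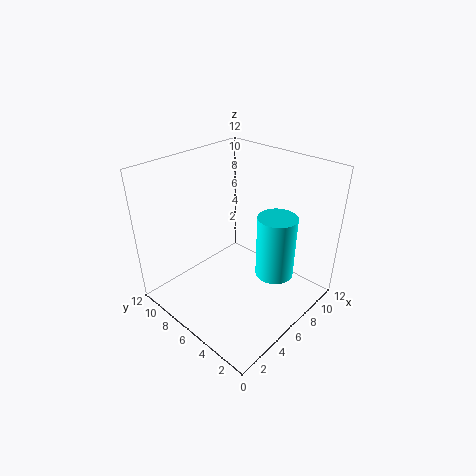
cx = 6.5, cy = 2.5, cz = 4, r = 1.5, color = 'cyan'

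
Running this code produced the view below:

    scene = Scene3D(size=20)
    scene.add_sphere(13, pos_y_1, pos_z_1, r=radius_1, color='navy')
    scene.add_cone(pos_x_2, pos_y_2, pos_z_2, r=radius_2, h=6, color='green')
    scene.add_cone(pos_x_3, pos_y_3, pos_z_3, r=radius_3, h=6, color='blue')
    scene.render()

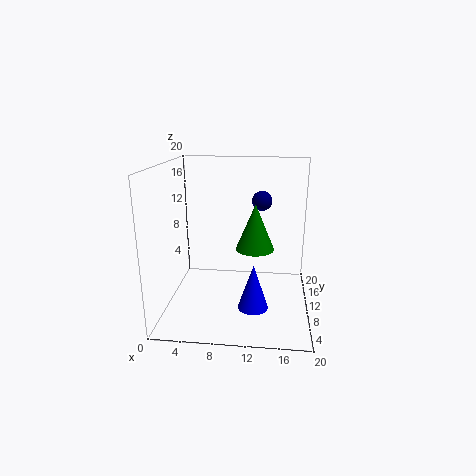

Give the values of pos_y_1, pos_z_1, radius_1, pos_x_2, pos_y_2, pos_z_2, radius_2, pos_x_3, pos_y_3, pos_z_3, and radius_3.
pos_y_1 = 15.5, pos_z_1 = 14, radius_1 = 1.5, pos_x_2 = 12.5, pos_y_2 = 7.5, pos_z_2 = 9.5, radius_2 = 2.5, pos_x_3 = 12.5, pos_y_3 = 5.5, pos_z_3 = 2, radius_3 = 2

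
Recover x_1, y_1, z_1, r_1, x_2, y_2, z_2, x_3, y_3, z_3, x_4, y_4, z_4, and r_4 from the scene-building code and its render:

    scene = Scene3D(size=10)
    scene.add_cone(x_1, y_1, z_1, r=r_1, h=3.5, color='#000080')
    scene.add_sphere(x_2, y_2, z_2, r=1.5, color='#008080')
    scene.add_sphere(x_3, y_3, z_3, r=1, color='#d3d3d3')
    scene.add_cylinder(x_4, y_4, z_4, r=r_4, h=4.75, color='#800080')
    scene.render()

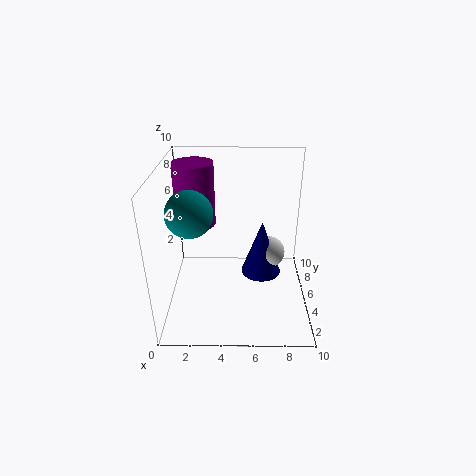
x_1 = 6.5, y_1 = 3, z_1 = 3.75, r_1 = 1.25, x_2 = 2, y_2 = 3.5, z_2 = 7.5, x_3 = 7, y_3 = 3.25, z_3 = 5, x_4 = 1.75, y_4 = 7.75, z_4 = 4.75, r_4 = 1.5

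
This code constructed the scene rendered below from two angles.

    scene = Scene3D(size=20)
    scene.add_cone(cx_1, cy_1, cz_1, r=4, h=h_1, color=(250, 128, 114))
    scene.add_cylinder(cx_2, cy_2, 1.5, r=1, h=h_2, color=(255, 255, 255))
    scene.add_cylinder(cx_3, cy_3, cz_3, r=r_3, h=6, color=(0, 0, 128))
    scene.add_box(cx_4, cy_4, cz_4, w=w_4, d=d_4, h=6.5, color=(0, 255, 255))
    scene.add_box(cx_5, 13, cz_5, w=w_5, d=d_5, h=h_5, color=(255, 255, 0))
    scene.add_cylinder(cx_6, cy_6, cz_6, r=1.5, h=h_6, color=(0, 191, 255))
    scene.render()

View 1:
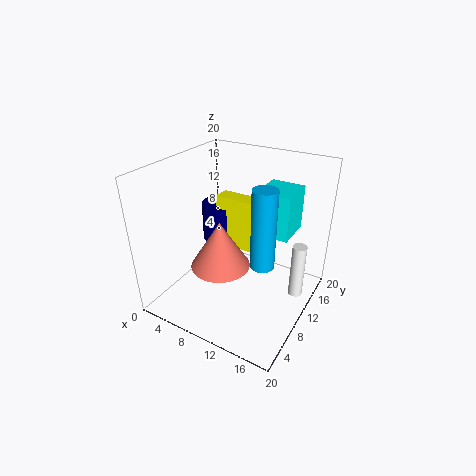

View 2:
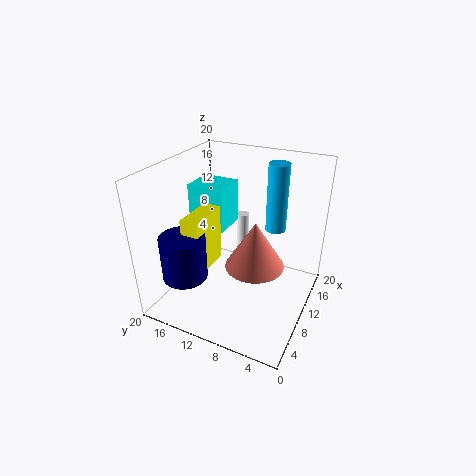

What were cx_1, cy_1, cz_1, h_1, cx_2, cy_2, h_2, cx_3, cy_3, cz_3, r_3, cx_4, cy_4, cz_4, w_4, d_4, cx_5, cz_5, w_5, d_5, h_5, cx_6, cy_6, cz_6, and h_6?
cx_1 = 9
cy_1 = 7
cz_1 = 7
h_1 = 6.5
cx_2 = 18
cy_2 = 13
h_2 = 8
cx_3 = 4
cy_3 = 15
cz_3 = 6
r_3 = 3
cx_4 = 11
cy_4 = 13
cz_4 = 9.5
w_4 = 5
d_4 = 5.5
cx_5 = 4.5
cz_5 = 6
w_5 = 6
d_5 = 2.5
h_5 = 8
cx_6 = 15.5
cy_6 = 6.5
cz_6 = 9.5
h_6 = 10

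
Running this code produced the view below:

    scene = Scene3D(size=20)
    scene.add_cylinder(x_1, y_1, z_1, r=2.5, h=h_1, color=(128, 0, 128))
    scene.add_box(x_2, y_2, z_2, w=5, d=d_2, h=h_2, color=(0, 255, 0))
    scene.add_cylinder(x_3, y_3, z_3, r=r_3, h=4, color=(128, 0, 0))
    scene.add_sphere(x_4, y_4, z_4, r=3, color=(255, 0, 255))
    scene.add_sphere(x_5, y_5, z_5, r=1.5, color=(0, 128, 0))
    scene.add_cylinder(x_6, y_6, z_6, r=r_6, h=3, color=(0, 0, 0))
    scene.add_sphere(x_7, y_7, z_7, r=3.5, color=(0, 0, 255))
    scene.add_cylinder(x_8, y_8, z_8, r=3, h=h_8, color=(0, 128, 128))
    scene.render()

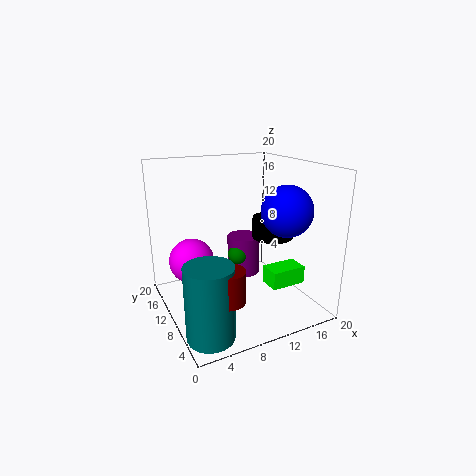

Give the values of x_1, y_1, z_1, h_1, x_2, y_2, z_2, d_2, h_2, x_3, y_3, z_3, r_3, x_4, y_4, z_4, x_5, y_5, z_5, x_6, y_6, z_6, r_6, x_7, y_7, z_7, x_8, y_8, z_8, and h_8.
x_1 = 13; y_1 = 14; z_1 = 2.5; h_1 = 6; x_2 = 13; y_2 = 5; z_2 = 3.5; d_2 = 3; h_2 = 2.5; x_3 = 5; y_3 = 2.5; z_3 = 5.5; r_3 = 2; x_4 = 3.5; y_4 = 11; z_4 = 7.5; x_5 = 11.5; y_5 = 13; z_5 = 6; x_6 = 16; y_6 = 10.5; z_6 = 9; r_6 = 3; x_7 = 15.5; y_7 = 6.5; z_7 = 14; x_8 = 3; y_8 = 3.5; z_8 = 0.5; h_8 = 9.5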